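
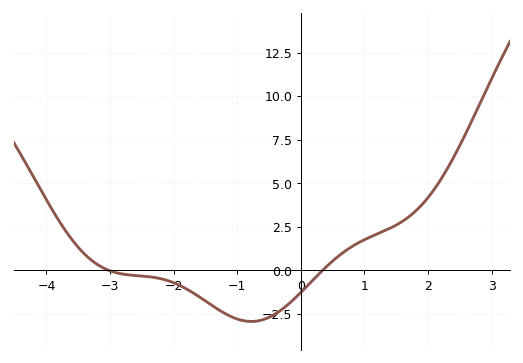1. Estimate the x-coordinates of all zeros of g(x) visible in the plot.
-3.01, 0.34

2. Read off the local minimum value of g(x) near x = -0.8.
-2.92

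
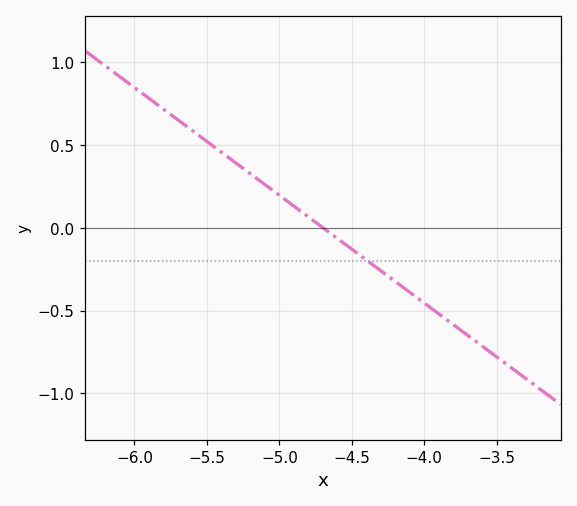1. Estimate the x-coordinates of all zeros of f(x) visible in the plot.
-4.7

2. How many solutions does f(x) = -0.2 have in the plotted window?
1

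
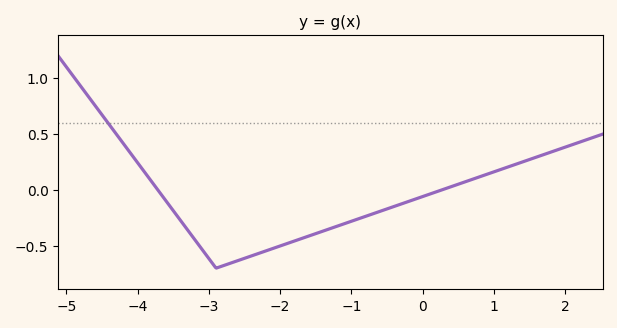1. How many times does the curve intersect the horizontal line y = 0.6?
1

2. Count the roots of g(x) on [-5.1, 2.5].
2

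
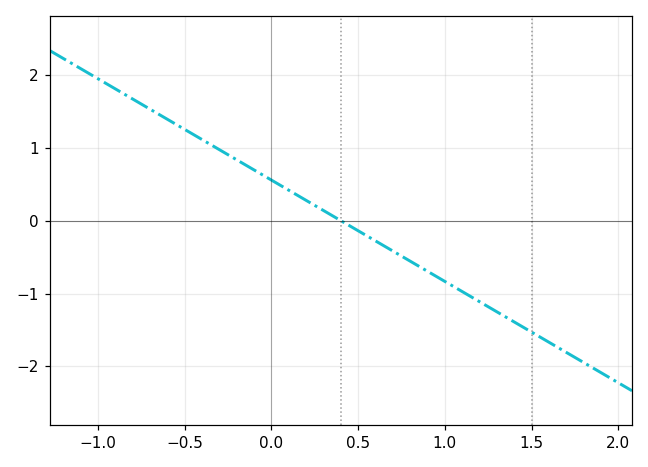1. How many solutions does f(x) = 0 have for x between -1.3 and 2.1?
1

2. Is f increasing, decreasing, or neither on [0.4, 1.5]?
decreasing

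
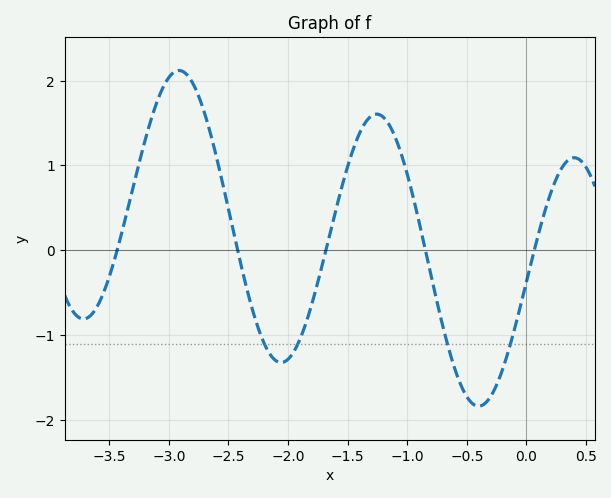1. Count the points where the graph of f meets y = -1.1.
4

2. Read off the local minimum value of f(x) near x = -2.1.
-1.3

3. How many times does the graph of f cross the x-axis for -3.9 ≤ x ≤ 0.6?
5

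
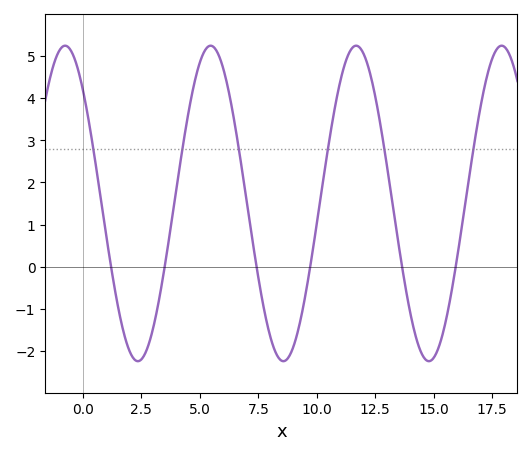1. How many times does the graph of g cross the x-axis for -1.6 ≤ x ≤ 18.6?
6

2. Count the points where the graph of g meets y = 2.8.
6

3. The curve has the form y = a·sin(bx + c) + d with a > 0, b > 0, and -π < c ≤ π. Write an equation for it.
y = 3.74sin(1.01x + 2.34) + 1.5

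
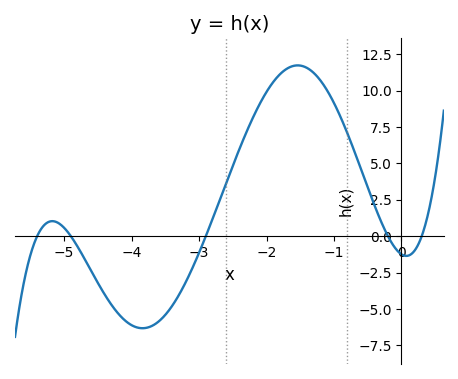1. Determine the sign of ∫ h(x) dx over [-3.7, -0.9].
positive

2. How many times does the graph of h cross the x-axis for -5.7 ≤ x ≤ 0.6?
5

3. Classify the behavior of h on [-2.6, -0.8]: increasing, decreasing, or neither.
neither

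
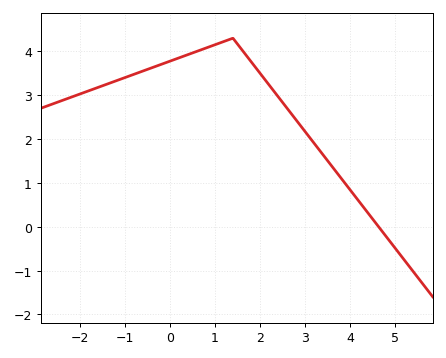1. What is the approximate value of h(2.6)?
2.7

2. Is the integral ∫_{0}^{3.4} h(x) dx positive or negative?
positive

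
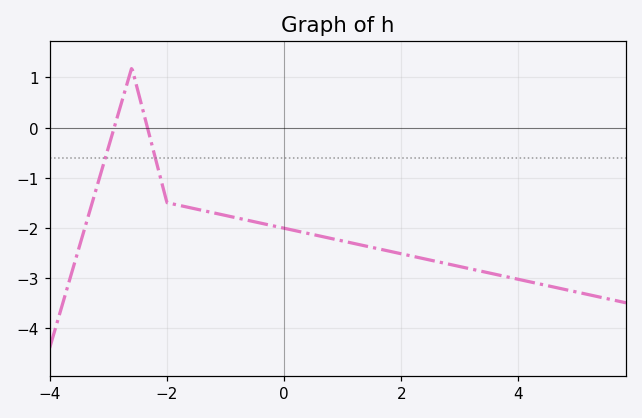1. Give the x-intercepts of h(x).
-3, -2.4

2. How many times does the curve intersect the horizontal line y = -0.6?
2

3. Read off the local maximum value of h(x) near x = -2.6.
1.2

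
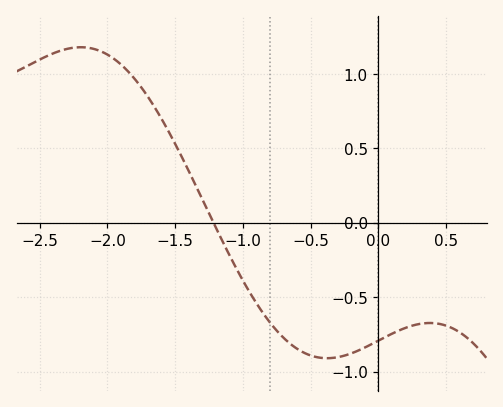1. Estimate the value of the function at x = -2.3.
1.15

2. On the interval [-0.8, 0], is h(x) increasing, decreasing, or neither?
neither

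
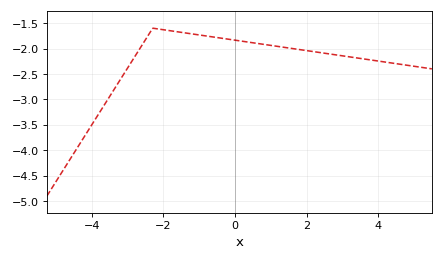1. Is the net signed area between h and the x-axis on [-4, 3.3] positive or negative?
negative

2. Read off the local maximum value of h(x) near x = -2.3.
-1.6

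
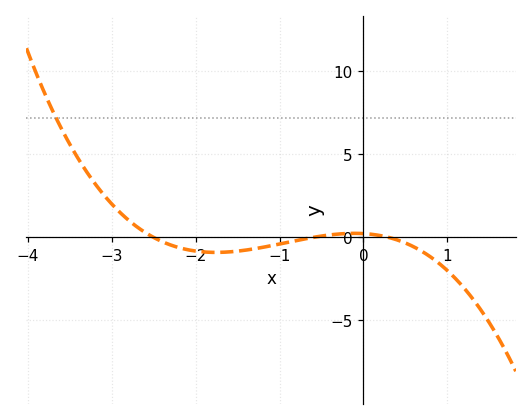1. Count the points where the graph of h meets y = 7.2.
1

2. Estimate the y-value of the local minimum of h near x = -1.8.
-0.902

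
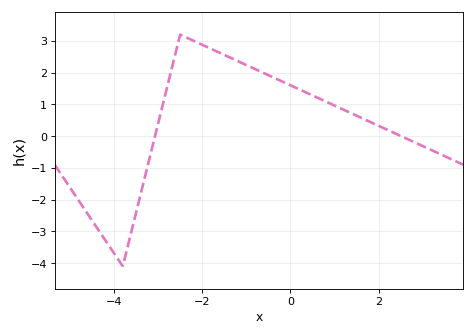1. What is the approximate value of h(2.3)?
0.136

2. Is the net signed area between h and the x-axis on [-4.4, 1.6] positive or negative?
positive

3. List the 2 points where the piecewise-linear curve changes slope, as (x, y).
(-3.8, -4.1); (-2.5, 3.2)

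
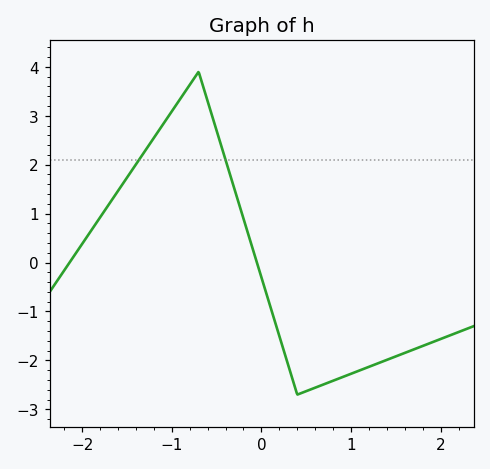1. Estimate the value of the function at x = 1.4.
-2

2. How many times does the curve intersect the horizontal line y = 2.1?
2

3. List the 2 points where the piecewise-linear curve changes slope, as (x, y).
(-0.7, 3.9); (0.4, -2.7)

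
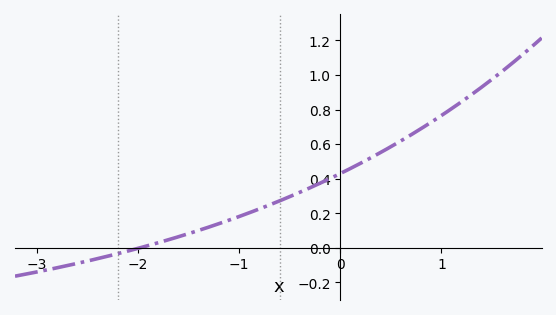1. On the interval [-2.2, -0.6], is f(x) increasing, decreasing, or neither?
increasing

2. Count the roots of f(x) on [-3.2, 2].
1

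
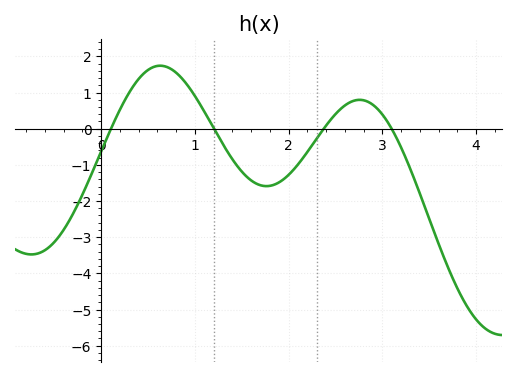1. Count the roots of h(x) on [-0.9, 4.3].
4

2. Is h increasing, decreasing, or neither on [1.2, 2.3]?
neither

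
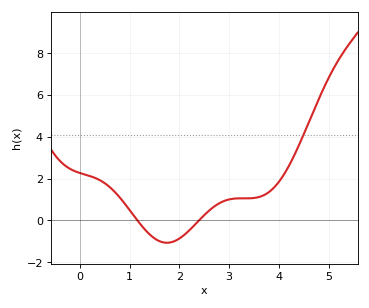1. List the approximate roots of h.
1.2, 2.4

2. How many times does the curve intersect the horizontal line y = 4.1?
1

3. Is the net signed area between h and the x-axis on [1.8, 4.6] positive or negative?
positive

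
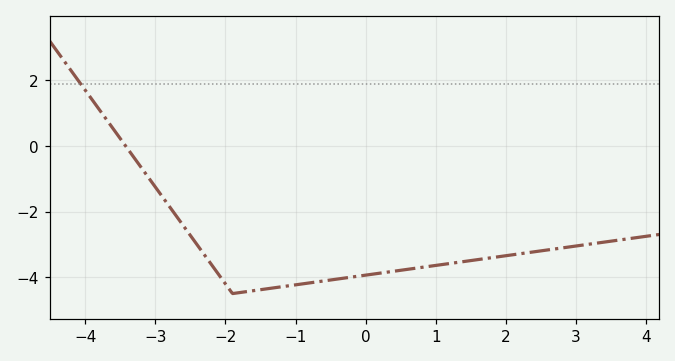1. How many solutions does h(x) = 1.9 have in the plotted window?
1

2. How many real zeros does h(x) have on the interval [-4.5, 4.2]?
1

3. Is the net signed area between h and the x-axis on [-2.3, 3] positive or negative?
negative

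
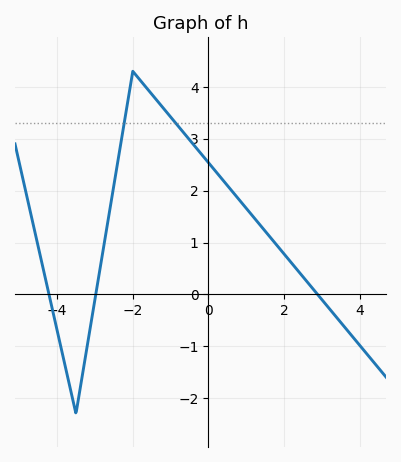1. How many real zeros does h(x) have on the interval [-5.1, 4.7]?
3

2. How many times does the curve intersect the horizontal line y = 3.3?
2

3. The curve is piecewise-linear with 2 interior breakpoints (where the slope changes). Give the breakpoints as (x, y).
(-3.5, -2.3); (-2, 4.3)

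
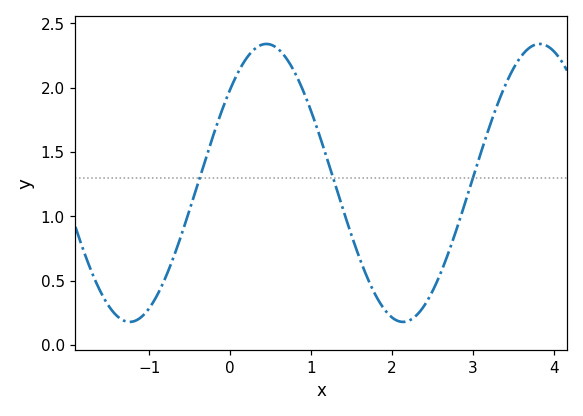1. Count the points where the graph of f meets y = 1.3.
3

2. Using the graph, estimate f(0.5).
2.35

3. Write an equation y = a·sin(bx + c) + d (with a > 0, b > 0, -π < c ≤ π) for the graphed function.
y = 1.08sin(1.9x + 0.74) + 1.26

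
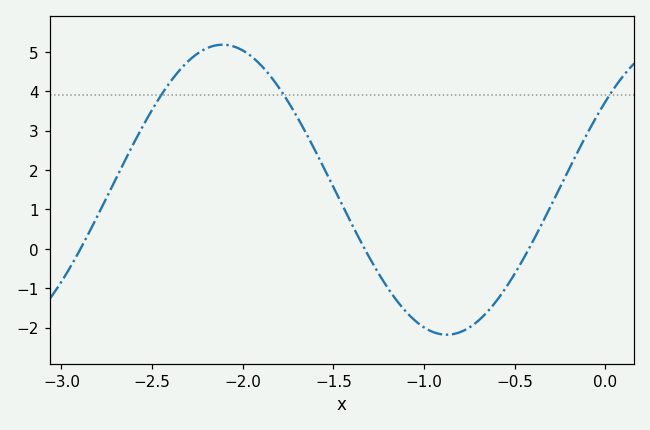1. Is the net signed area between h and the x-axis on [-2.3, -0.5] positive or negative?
positive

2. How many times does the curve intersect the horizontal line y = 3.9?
3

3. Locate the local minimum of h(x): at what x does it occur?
-0.874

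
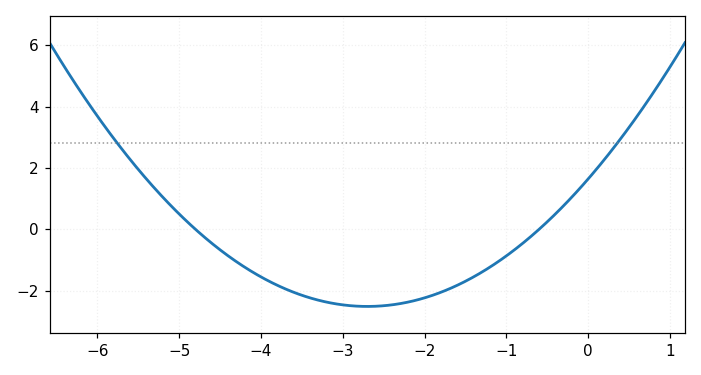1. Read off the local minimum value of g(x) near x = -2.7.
-2.6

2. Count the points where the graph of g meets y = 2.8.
2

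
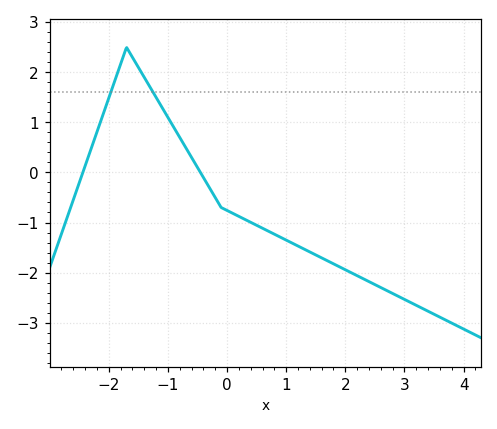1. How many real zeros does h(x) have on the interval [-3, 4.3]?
2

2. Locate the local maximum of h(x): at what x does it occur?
-1.7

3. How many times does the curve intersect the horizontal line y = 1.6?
2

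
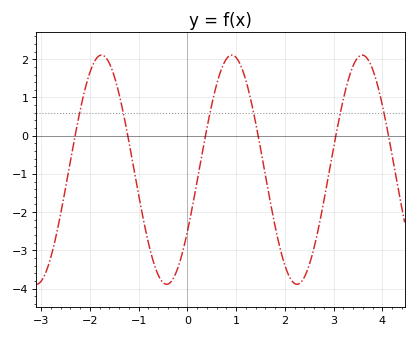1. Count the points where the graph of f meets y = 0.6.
6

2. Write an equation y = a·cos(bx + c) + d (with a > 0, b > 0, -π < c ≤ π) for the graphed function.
y = 3cos(2.4x - 2.1) - 0.89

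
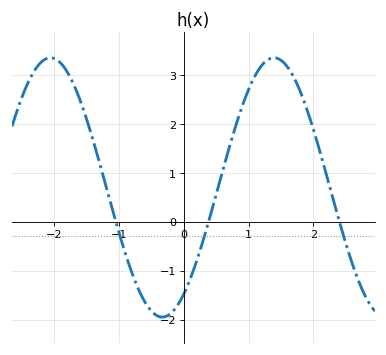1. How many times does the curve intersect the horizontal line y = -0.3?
3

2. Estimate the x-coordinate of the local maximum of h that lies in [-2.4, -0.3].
-2.1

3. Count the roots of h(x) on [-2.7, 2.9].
3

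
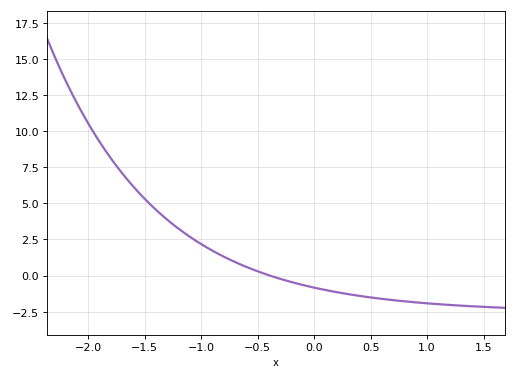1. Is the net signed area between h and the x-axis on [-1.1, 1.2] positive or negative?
negative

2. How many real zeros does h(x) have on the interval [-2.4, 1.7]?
1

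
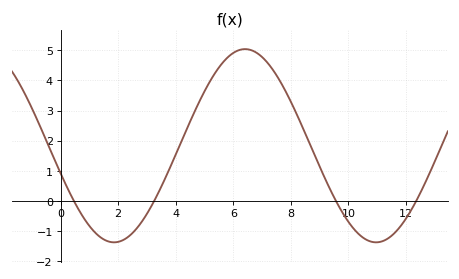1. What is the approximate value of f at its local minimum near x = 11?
-1.4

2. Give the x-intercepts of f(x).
0.4, 3.2, 9.6, 12.4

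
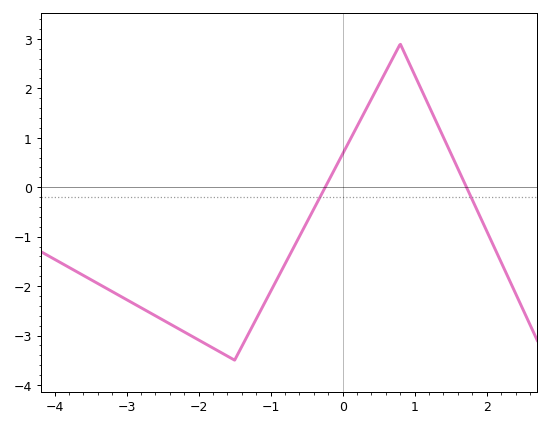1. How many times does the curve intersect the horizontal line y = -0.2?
2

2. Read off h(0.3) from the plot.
1.51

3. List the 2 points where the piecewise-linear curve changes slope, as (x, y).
(-1.5, -3.5); (0.8, 2.9)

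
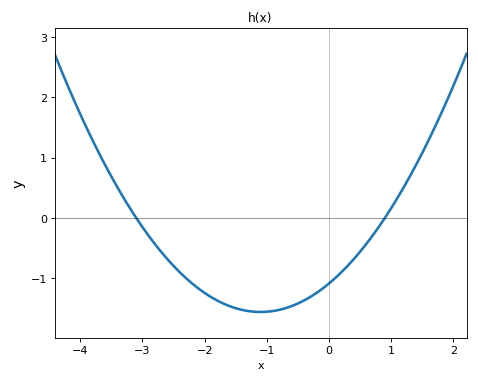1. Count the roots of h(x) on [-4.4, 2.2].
2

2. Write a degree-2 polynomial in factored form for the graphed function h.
y = 0.39(x + 3.1)(x - 0.9)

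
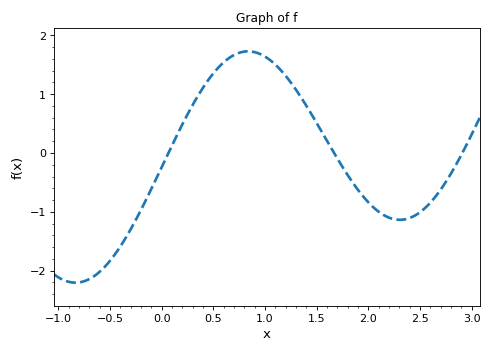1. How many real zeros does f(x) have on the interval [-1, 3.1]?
3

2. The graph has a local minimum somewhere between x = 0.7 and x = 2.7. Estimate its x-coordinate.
2.3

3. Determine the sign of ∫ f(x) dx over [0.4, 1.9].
positive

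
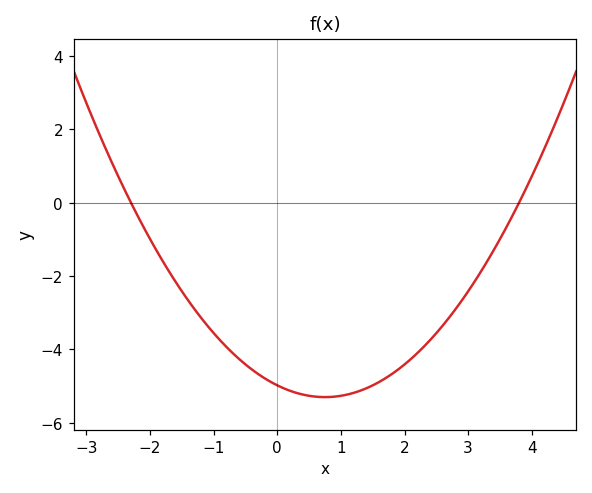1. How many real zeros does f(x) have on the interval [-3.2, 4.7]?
2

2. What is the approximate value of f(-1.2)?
-3.2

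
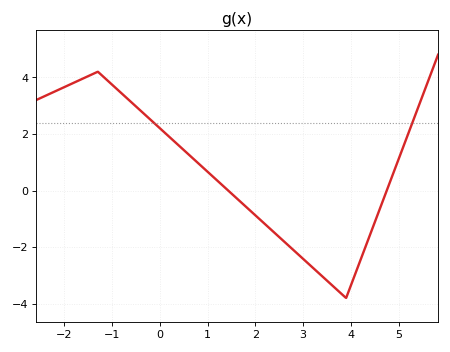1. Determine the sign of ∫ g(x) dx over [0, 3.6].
negative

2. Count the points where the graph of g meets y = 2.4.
2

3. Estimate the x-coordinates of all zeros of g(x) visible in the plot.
1.43, 4.75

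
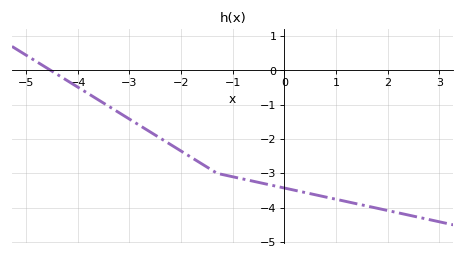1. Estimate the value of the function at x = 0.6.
-3.62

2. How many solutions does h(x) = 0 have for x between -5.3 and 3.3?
1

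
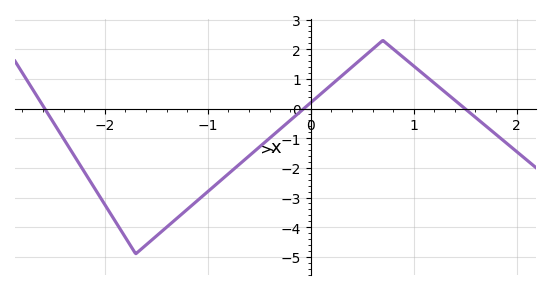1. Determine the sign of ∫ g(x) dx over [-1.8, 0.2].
negative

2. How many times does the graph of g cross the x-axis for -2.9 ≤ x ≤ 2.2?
3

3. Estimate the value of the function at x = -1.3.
-3.7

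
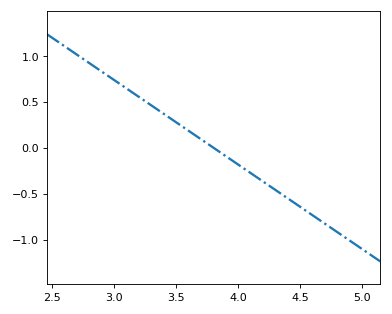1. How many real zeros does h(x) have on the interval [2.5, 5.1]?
1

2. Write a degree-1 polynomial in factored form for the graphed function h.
y = -0.92(x - 3.8)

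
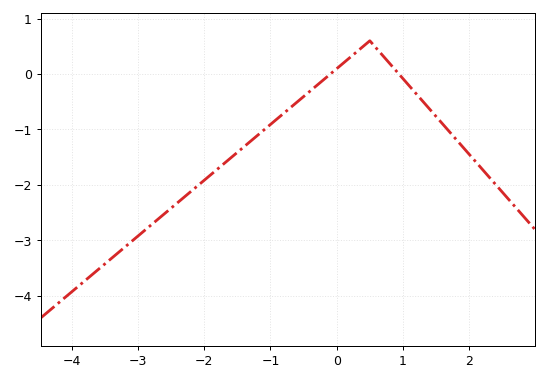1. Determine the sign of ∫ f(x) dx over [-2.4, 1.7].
negative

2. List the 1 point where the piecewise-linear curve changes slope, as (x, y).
(0.5, 0.6)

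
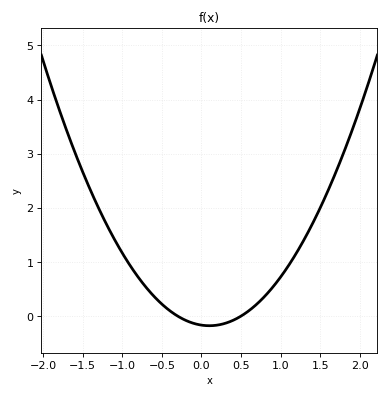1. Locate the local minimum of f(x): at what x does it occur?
0.1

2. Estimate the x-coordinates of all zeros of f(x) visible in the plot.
-0.3, 0.5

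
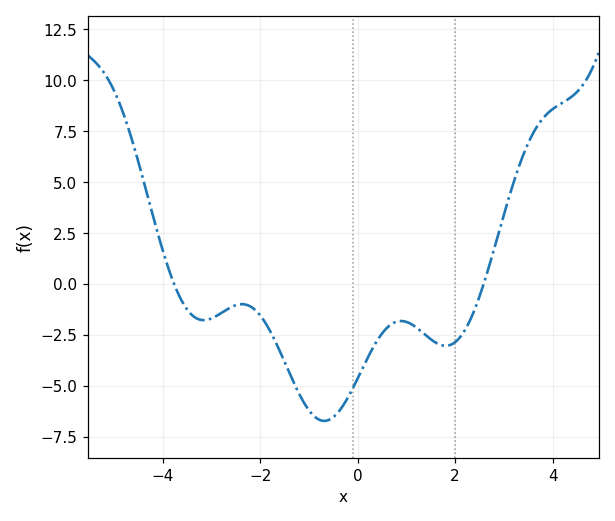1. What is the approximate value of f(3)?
3.41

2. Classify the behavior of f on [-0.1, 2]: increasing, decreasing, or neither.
neither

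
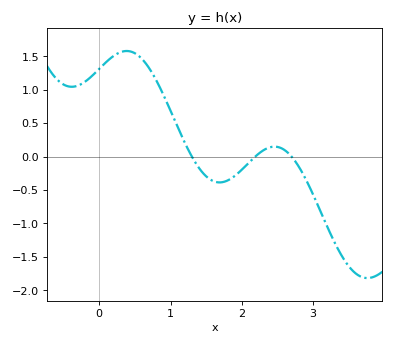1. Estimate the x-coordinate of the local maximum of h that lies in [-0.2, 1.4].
0.4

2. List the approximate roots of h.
1.3, 2.2, 2.7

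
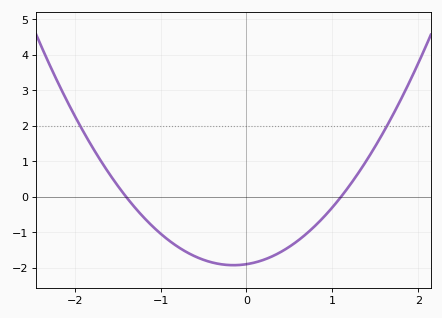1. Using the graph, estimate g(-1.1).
-0.8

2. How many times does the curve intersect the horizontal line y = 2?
2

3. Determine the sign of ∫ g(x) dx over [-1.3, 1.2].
negative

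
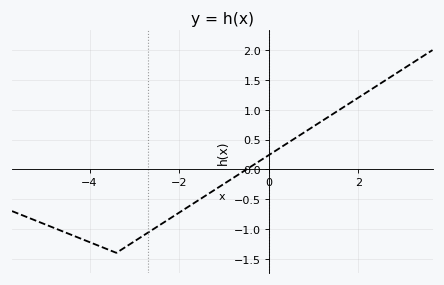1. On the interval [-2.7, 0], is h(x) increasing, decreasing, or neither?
increasing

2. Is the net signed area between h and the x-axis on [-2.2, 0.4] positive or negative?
negative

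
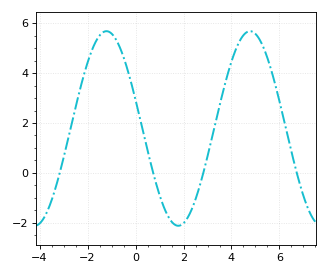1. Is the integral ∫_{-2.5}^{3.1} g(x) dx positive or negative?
positive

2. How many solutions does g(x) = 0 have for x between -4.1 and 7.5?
4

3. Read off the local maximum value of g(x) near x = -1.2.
5.68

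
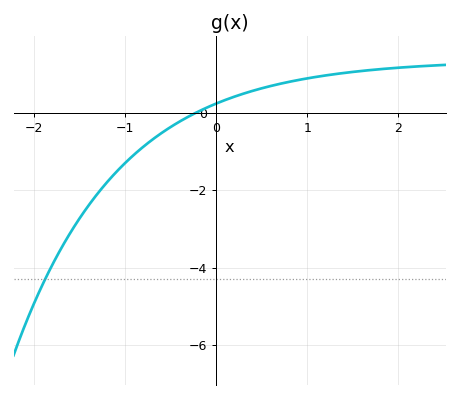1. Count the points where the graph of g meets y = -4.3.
1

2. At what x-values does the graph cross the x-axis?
-0.2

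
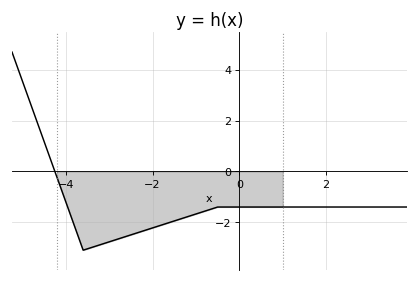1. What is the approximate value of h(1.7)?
-1.4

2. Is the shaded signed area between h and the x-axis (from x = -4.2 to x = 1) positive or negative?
negative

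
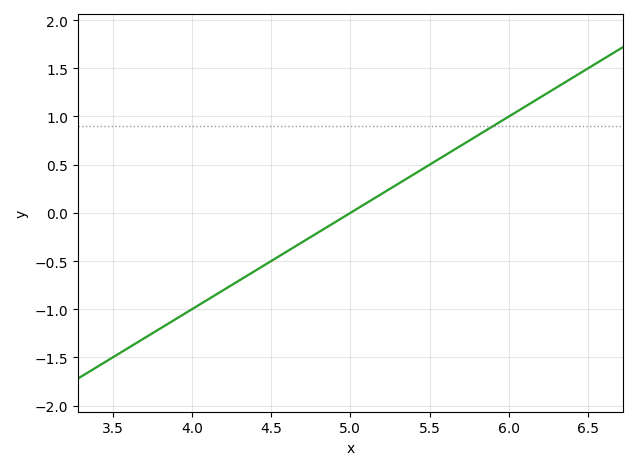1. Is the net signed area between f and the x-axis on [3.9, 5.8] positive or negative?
negative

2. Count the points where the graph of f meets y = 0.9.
1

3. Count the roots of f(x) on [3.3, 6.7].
1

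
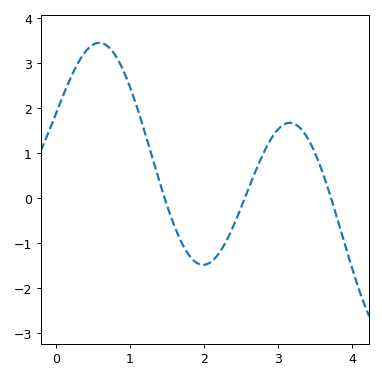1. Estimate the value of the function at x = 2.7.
0.6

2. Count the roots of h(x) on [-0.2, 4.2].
3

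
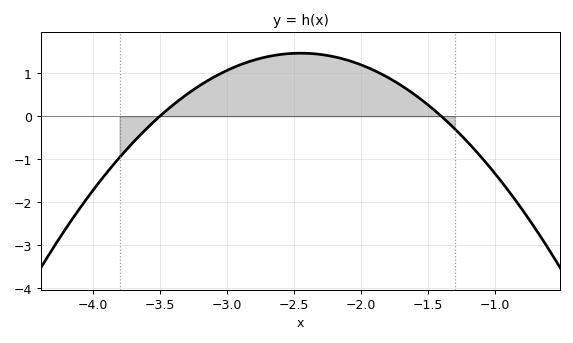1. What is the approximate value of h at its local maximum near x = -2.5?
1.47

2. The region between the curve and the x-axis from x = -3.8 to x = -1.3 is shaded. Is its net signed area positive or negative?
positive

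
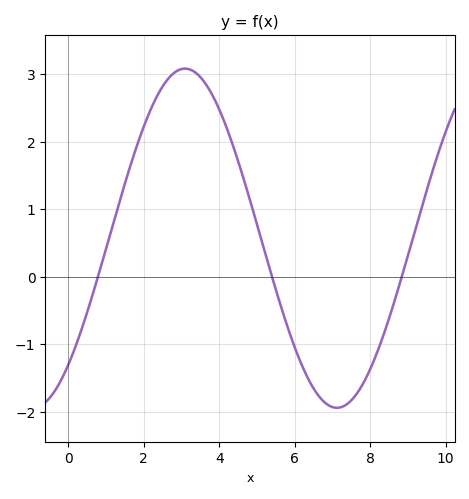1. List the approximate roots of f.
0.784, 5.4, 8.84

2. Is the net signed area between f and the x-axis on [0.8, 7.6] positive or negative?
positive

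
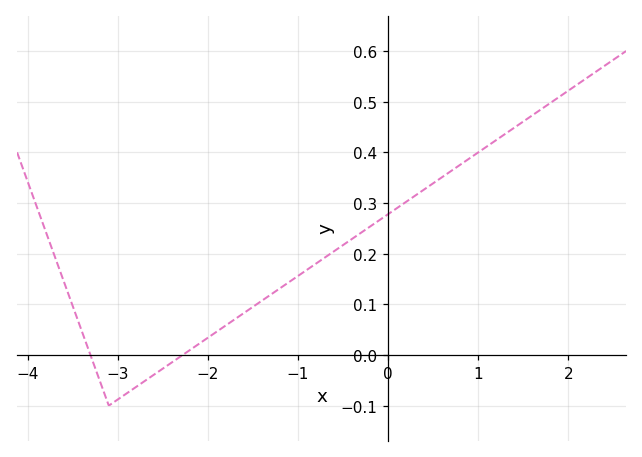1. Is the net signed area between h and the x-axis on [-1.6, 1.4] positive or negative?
positive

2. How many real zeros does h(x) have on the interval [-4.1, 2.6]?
2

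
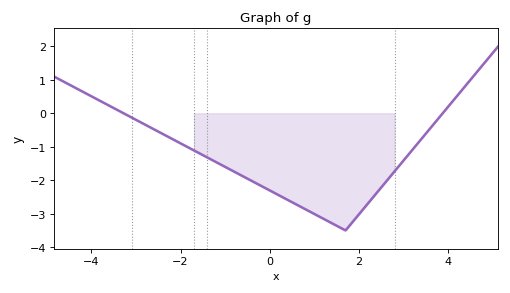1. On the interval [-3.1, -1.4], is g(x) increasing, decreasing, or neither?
decreasing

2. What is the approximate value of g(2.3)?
-2.54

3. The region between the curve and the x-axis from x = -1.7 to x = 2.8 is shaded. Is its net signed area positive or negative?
negative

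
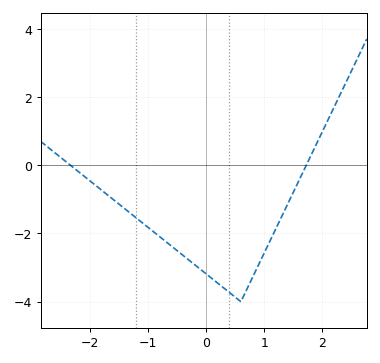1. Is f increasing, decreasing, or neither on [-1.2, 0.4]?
decreasing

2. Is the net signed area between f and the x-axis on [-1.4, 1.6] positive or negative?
negative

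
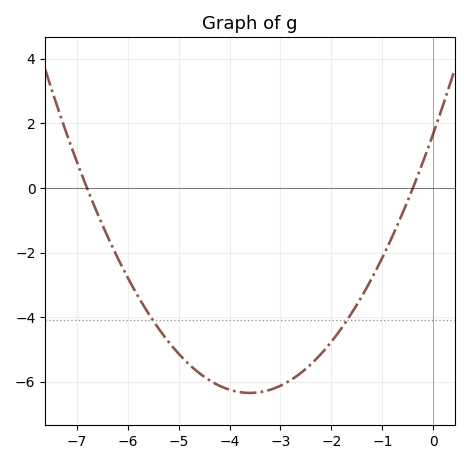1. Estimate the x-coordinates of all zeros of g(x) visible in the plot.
-6.8, -0.4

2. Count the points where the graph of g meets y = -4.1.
2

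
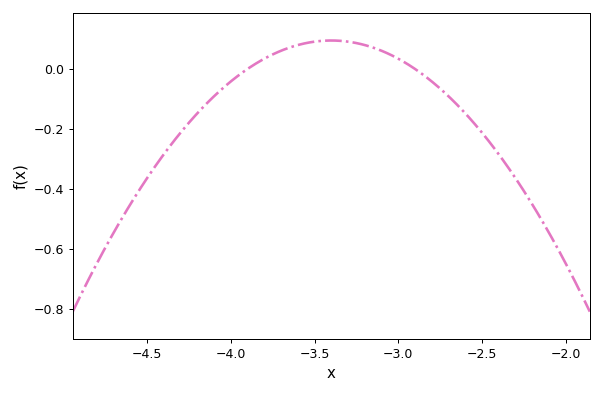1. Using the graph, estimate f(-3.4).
0.095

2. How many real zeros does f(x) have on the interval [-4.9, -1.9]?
2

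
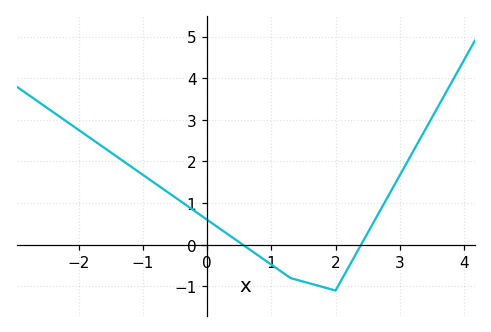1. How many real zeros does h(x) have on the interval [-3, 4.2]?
2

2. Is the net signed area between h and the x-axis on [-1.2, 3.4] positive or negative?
positive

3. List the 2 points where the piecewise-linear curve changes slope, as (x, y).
(1.3, -0.8); (2, -1.1)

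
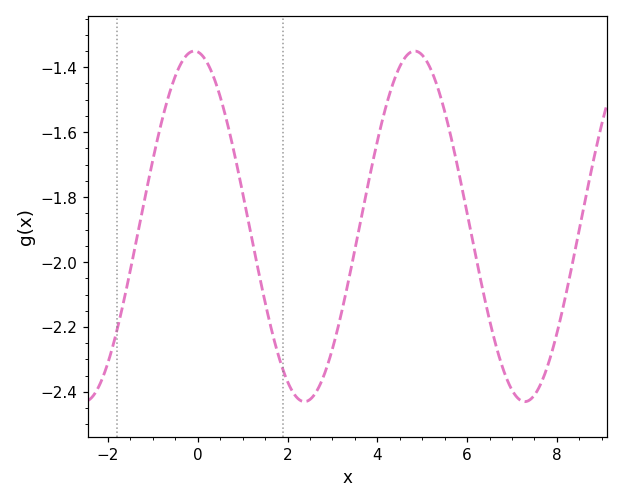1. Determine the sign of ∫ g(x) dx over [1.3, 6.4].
negative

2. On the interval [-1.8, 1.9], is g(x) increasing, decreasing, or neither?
neither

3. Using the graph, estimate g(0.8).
-1.66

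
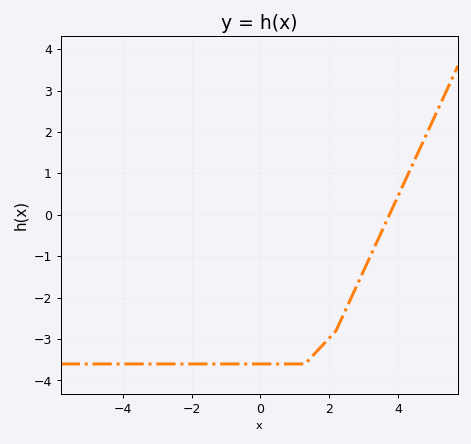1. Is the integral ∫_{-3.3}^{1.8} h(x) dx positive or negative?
negative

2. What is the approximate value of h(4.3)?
1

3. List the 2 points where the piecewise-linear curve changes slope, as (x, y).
(1.3, -3.6); (2.2, -2.8)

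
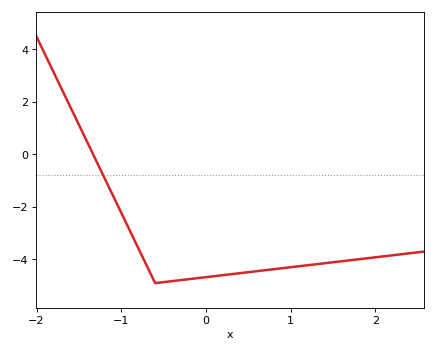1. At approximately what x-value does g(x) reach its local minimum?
-0.6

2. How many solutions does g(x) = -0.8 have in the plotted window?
1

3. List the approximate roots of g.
-1.33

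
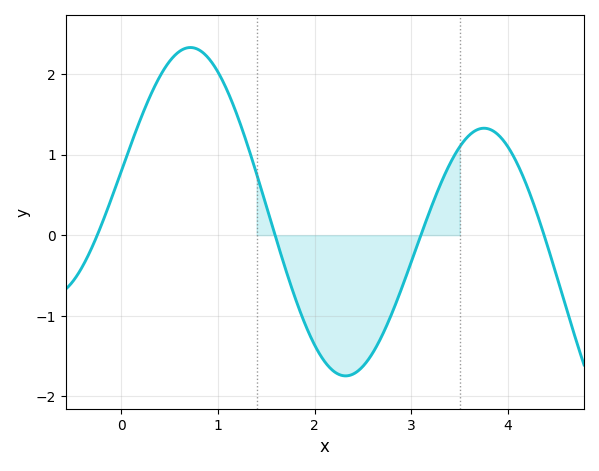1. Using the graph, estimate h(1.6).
-0.038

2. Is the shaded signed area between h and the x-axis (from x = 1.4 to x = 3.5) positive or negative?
negative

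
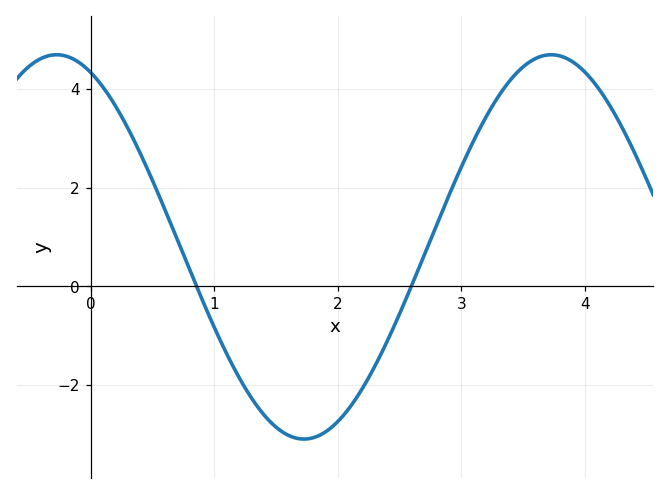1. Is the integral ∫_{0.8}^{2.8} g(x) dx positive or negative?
negative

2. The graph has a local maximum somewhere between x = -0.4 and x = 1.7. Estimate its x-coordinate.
-0.3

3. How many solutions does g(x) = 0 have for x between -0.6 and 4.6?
2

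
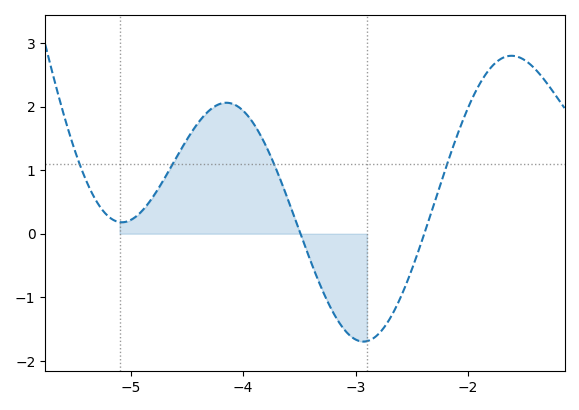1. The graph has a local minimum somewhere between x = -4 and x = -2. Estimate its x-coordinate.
-2.9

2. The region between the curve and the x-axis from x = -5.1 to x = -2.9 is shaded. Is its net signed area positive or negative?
positive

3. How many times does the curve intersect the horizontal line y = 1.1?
4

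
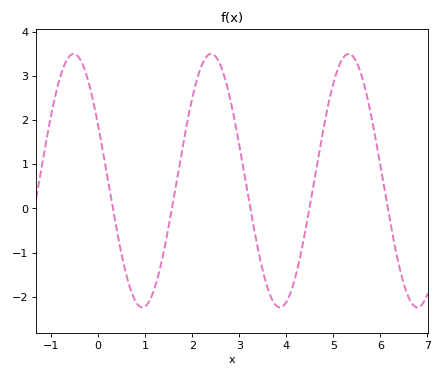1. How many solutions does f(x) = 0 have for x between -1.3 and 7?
5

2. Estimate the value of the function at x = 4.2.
-1.51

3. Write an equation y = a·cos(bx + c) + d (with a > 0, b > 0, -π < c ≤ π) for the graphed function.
y = 2.87cos(2.15x + 1.12) + 0.63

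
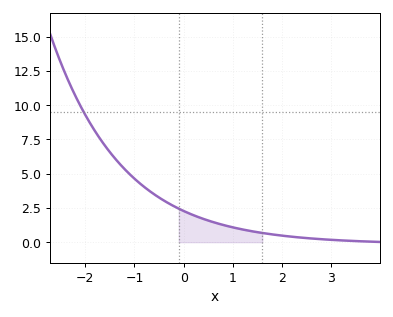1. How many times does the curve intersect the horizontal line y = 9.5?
1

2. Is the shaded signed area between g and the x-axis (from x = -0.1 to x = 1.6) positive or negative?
positive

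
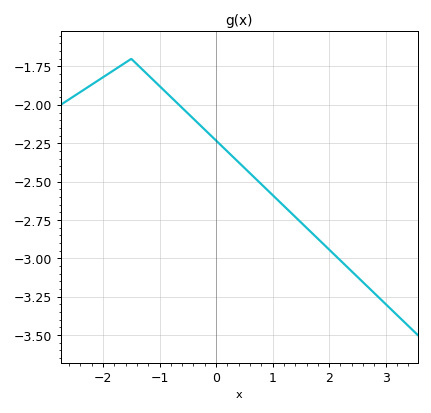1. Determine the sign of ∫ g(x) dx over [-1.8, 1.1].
negative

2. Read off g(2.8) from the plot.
-3.23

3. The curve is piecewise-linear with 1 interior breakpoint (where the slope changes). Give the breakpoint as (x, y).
(-1.5, -1.7)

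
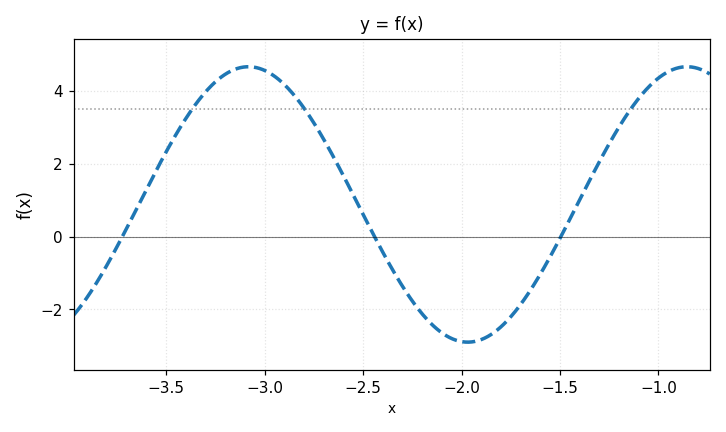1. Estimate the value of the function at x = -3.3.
4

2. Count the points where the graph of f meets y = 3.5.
3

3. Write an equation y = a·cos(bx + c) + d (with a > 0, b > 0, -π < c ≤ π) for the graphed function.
y = 3.78cos(2.8x + 2.4) + 0.88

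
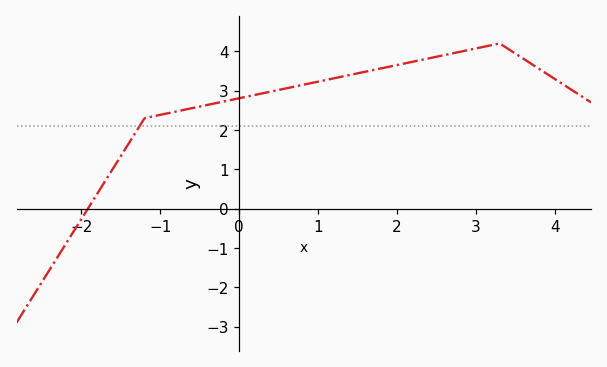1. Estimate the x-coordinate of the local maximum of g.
3.3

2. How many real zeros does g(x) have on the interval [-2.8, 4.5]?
1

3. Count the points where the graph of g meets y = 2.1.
1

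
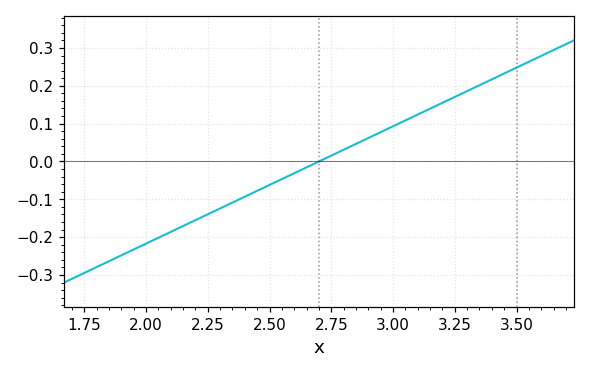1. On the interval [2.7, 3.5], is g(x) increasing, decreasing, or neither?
increasing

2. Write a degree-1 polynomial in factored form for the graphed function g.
y = 0.31(x - 2.7)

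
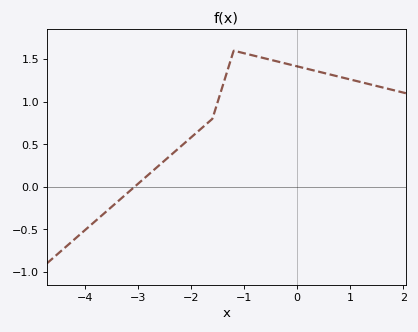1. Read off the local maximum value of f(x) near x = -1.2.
1.6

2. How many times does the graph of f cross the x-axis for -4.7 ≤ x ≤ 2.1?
1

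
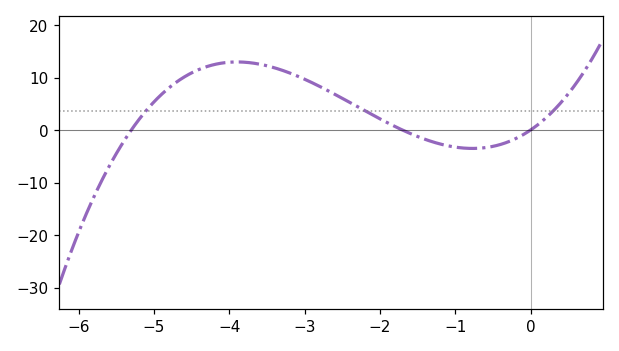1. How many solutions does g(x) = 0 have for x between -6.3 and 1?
3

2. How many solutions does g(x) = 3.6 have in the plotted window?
3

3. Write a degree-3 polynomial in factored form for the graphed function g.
y = 1.08(x + 5.3)(x + 1.7)(x - 0)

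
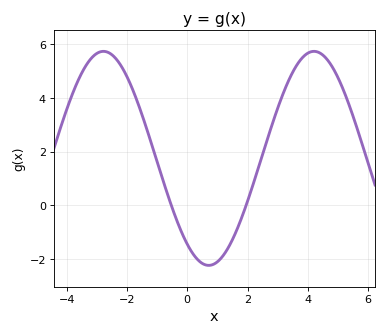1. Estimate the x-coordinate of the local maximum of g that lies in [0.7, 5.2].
4.2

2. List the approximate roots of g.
-0.6, 2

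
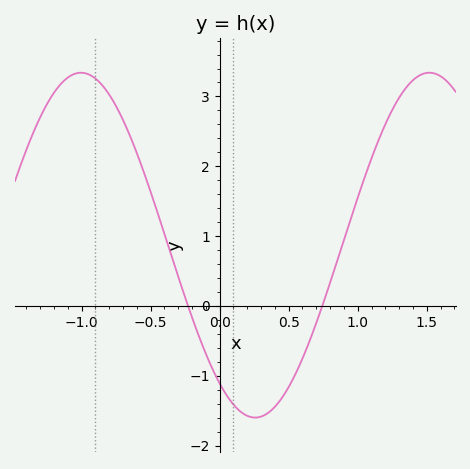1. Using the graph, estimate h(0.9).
0.9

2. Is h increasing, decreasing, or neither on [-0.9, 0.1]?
decreasing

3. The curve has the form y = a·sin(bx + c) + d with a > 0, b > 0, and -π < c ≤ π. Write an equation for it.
y = 2.47sin(2.5x - 2.2) + 0.87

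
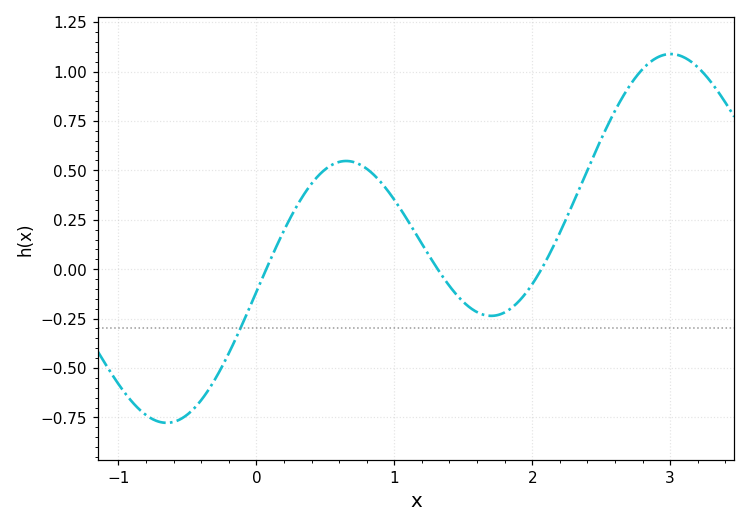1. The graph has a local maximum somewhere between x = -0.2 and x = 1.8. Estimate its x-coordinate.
0.7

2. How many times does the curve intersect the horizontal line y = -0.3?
1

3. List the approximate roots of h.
0.1, 1.3, 2.1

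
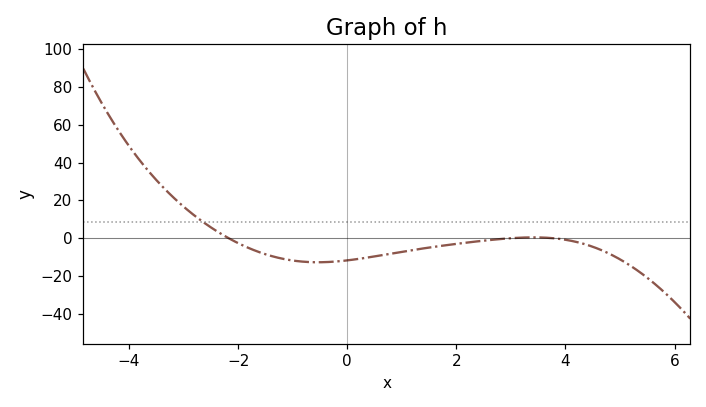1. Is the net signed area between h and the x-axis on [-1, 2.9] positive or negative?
negative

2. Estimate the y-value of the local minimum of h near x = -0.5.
-12.6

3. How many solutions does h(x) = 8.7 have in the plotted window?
1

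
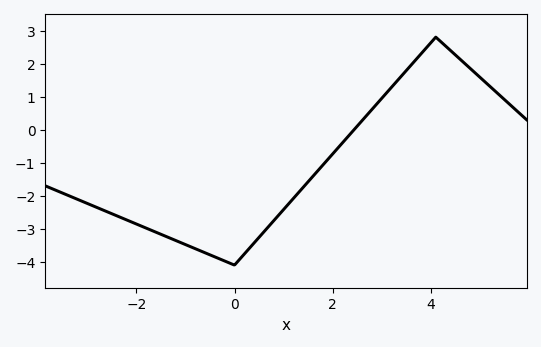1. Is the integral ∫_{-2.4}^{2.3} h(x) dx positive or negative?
negative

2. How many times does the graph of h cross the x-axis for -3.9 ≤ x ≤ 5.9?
1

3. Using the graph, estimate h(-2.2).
-2.7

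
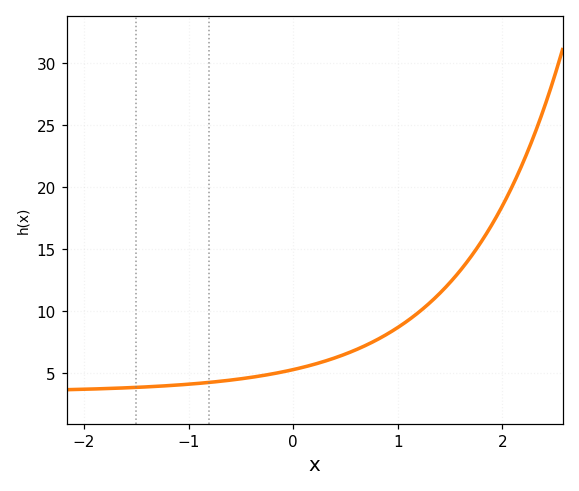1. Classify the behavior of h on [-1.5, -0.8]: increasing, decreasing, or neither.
increasing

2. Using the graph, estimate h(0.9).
8.13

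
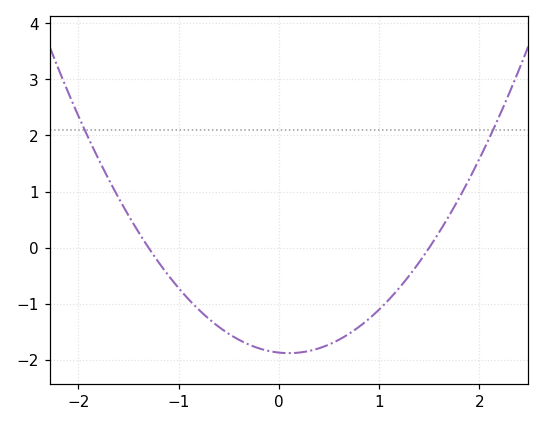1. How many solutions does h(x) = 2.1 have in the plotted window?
2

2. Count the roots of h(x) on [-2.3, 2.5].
2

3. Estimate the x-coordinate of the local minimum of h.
0.1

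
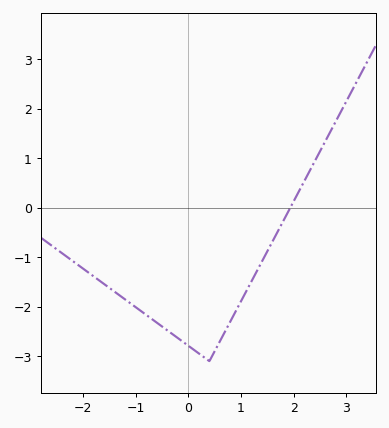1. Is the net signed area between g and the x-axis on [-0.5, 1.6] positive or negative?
negative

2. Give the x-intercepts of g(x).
1.94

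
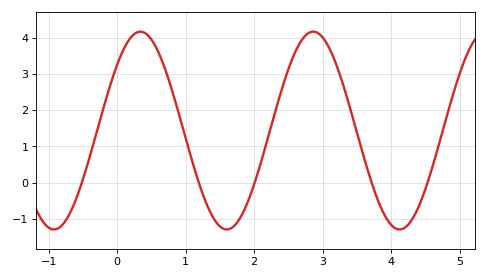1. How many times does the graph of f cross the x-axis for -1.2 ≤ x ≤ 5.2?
5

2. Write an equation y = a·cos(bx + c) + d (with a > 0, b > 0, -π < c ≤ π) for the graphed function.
y = 2.73cos(2.49x - 0.842) + 1.44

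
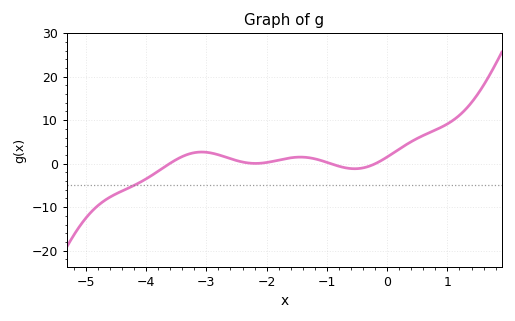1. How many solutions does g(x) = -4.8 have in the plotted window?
1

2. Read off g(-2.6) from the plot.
1.14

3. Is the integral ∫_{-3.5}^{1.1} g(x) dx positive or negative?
positive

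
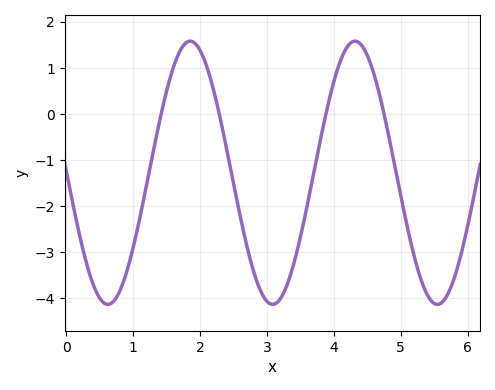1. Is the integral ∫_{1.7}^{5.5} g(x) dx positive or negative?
negative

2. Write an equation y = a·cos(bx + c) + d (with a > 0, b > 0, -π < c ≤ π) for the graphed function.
y = 2.86cos(2.5x + 1.6) - 1.28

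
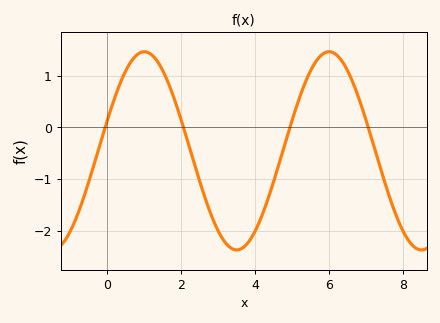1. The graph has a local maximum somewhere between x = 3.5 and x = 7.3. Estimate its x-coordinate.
6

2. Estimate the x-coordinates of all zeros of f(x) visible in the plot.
0, 2, 5, 7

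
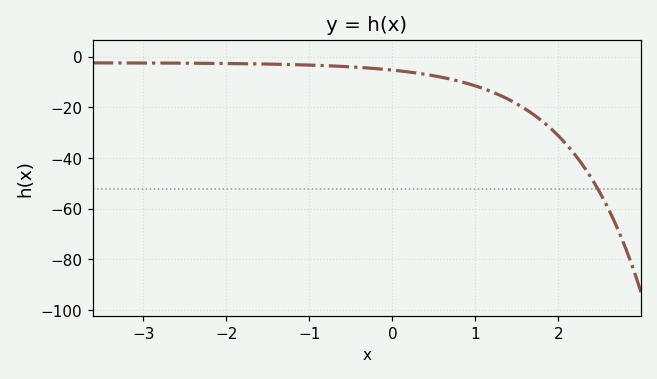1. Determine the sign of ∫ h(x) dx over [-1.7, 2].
negative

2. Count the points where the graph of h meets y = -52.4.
1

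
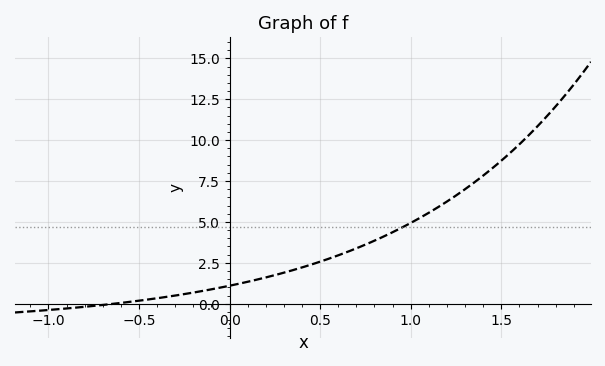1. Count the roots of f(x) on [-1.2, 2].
1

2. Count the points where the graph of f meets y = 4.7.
1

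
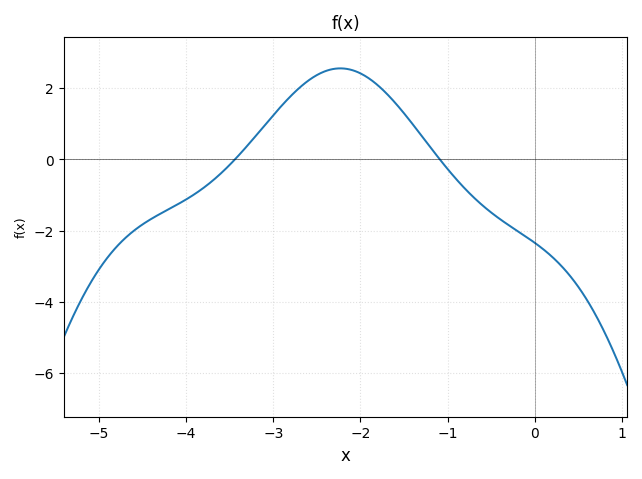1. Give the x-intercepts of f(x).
-3.4, -1.1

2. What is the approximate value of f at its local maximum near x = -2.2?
2.6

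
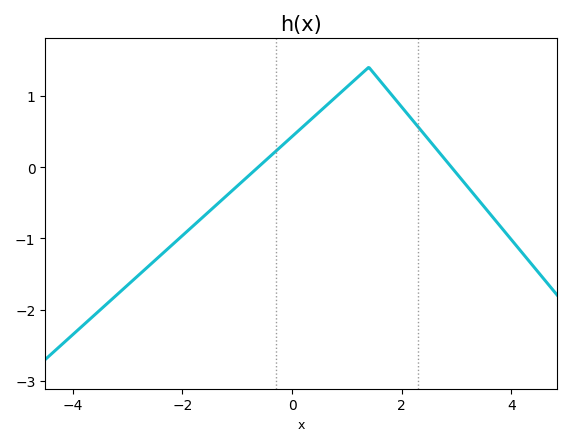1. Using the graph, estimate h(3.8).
-0.832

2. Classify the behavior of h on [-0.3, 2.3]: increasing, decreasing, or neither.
neither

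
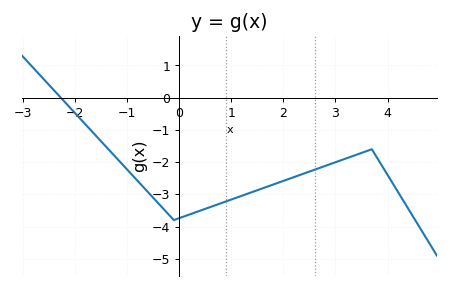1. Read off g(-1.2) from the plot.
-1.87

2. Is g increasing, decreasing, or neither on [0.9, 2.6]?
increasing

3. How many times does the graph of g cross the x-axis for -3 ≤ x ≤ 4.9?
1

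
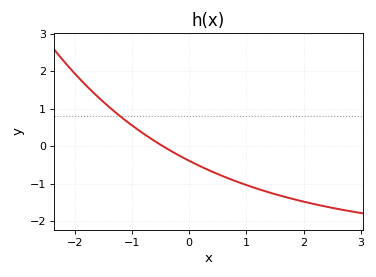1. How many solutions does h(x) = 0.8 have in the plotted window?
1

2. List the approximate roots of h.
-0.5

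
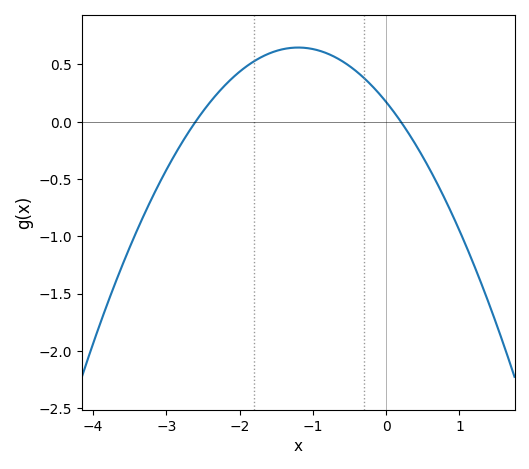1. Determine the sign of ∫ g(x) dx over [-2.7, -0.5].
positive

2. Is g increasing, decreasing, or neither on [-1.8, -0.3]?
neither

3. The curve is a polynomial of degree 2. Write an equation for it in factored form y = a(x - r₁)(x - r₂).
y = -0.33(x + 2.6)(x - 0.2)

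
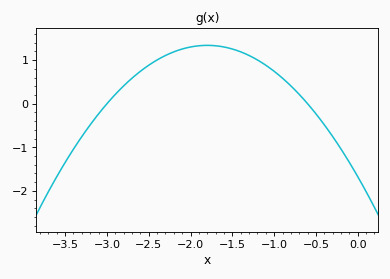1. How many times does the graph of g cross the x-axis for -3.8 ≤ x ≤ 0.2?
2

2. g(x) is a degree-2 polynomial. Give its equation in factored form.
y = -0.93(x + 3)(x + 0.6)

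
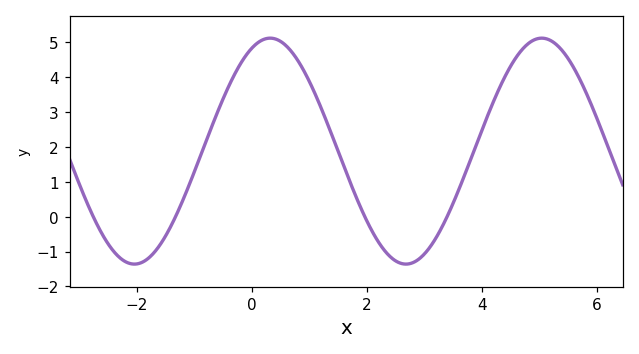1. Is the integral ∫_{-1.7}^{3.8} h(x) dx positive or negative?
positive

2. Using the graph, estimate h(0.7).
4.7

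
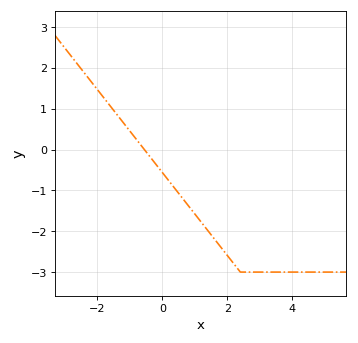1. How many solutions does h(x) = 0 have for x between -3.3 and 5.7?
1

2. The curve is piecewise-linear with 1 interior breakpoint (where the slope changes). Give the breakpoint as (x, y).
(2.4, -3)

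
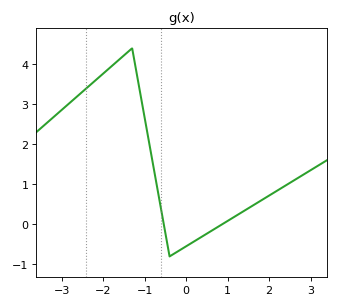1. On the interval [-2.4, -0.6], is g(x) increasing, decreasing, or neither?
neither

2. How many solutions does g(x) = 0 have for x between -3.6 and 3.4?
2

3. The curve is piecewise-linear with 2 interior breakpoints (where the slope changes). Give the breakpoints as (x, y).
(-1.3, 4.4); (-0.4, -0.8)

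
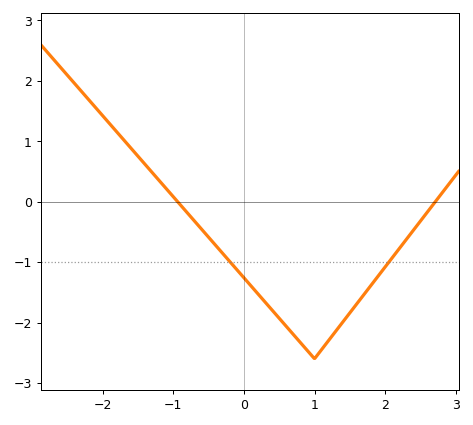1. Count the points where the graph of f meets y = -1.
2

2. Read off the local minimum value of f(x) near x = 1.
-2.6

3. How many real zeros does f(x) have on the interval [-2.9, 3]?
2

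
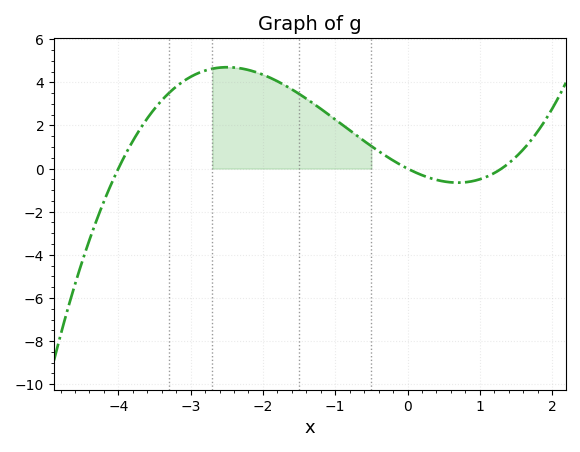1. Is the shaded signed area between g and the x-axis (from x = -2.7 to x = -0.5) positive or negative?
positive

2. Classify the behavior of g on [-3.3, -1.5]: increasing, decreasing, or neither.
neither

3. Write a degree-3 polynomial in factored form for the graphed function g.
y = 0.33(x + 4)(x - 0)(x - 1.3)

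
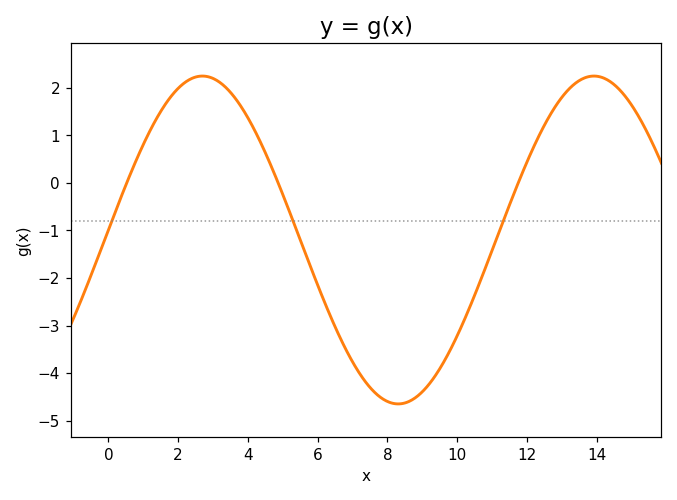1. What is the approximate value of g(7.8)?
-4.51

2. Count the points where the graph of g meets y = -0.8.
3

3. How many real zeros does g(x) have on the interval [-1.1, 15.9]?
3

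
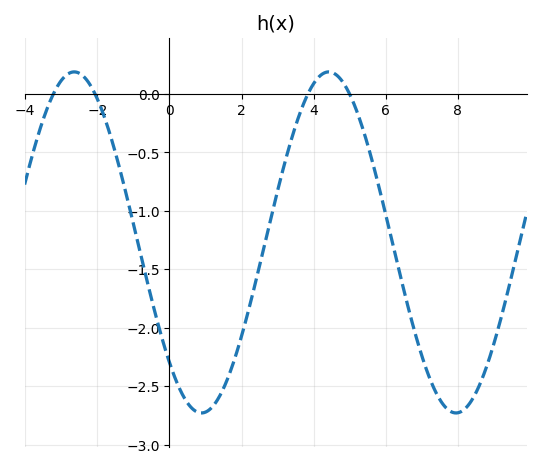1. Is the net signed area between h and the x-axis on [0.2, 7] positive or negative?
negative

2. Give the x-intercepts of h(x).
-3.22, -2.06, 3.84, 5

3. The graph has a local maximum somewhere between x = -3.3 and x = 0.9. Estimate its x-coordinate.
-2.64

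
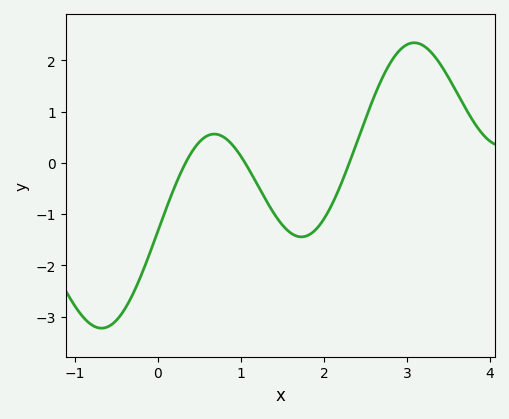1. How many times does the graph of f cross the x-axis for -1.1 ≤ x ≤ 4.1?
3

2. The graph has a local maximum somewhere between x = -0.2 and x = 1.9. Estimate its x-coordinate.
0.7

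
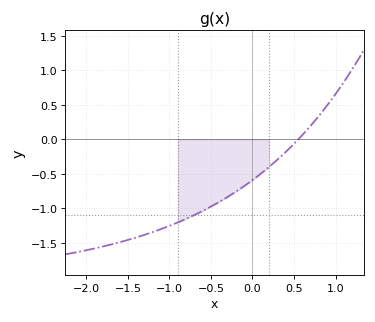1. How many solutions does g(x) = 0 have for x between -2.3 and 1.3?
1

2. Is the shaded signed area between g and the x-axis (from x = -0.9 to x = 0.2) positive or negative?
negative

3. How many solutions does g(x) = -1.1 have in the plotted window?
1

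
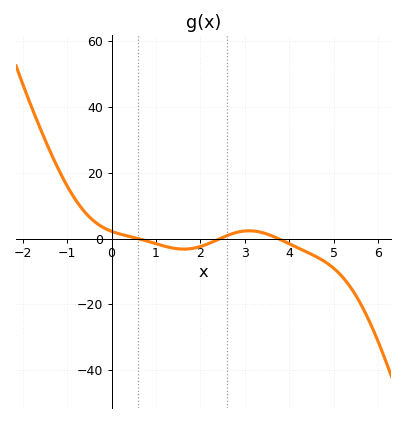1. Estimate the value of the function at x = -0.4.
5.35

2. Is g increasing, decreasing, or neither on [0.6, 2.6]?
neither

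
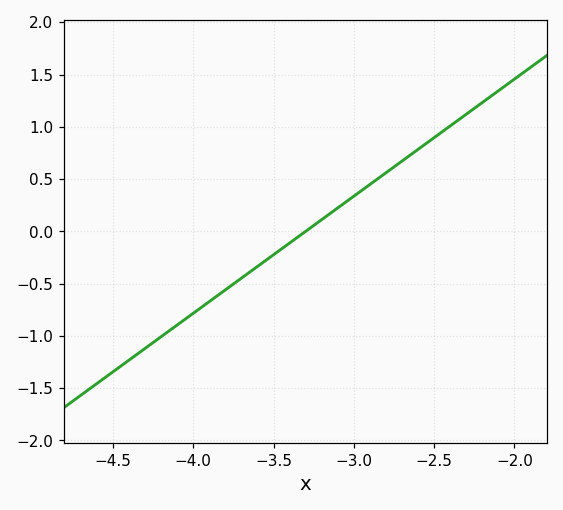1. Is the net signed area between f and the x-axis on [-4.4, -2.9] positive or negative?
negative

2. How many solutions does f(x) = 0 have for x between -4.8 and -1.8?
1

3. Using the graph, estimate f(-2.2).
1.23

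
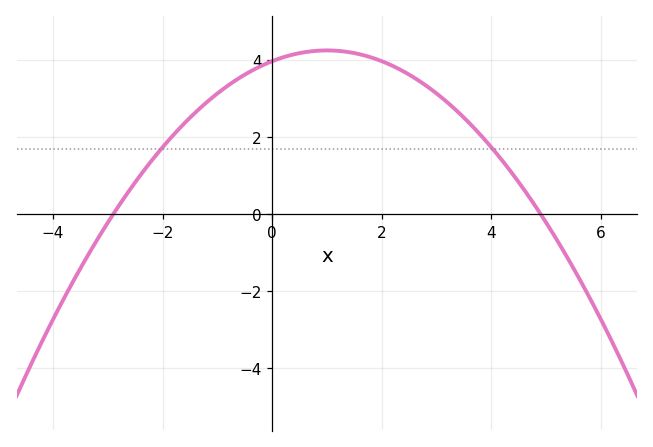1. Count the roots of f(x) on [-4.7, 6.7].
2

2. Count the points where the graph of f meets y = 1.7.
2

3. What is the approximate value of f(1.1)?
4.26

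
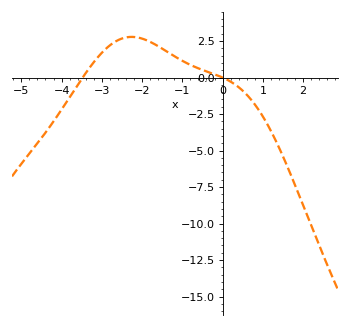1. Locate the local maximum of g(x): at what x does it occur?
-2.2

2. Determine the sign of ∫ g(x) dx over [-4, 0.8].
positive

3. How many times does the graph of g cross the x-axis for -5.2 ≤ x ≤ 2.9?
2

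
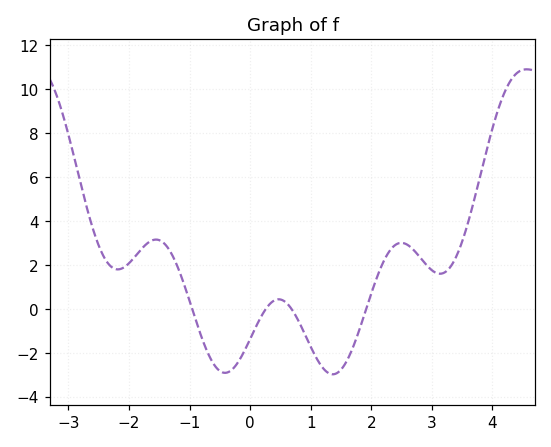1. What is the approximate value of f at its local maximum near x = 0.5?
0.4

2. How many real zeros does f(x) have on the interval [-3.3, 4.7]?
4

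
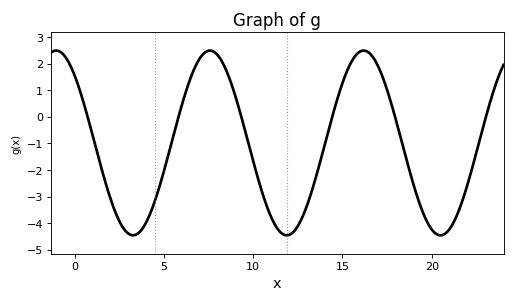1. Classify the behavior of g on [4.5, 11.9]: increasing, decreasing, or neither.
neither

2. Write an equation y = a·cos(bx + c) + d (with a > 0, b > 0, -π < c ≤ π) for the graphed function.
y = 3.48cos(0.73x + 0.75) - 0.98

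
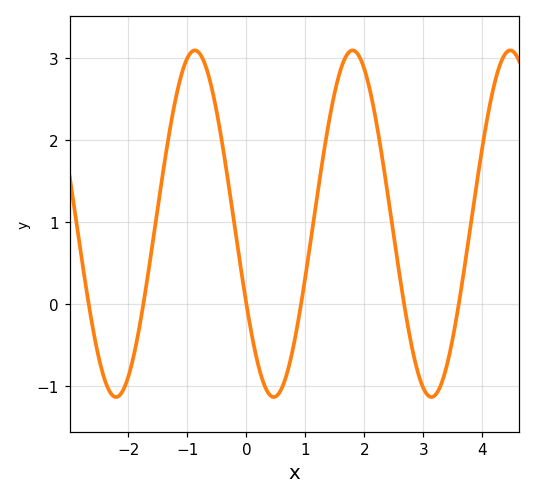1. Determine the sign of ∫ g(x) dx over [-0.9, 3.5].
positive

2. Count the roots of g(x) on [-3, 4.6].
6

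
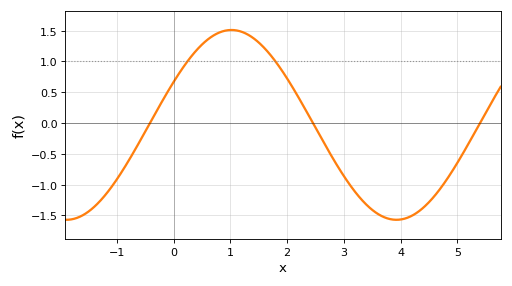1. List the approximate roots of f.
-0.4, 2.4, 5.4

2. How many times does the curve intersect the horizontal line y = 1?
2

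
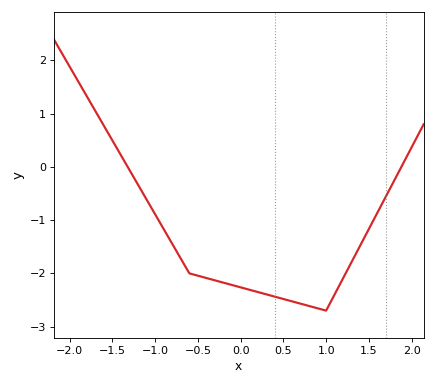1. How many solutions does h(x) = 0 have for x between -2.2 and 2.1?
2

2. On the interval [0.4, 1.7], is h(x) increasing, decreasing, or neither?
neither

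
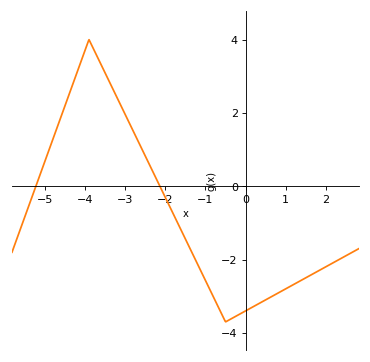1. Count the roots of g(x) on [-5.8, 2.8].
2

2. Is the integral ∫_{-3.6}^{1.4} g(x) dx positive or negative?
negative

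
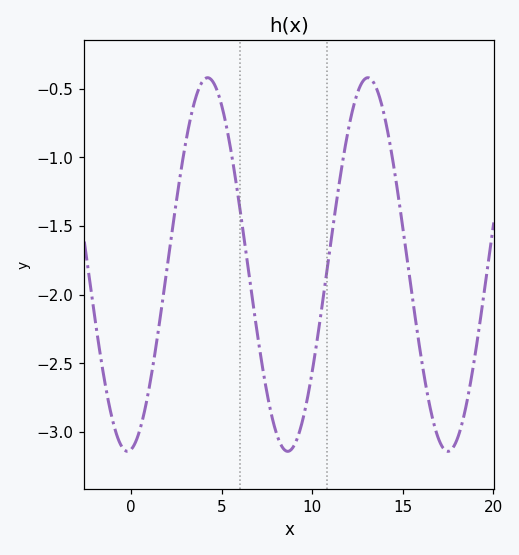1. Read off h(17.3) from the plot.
-3.13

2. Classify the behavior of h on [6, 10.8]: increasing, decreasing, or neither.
neither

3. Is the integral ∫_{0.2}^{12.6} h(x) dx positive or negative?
negative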